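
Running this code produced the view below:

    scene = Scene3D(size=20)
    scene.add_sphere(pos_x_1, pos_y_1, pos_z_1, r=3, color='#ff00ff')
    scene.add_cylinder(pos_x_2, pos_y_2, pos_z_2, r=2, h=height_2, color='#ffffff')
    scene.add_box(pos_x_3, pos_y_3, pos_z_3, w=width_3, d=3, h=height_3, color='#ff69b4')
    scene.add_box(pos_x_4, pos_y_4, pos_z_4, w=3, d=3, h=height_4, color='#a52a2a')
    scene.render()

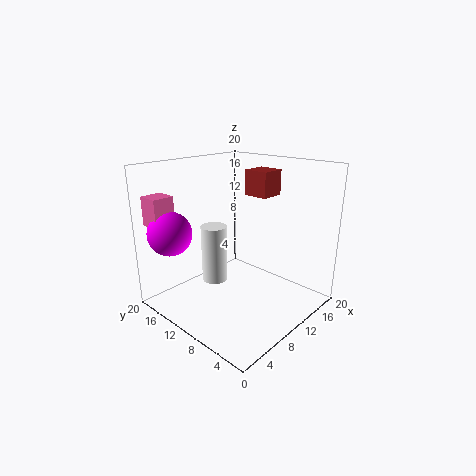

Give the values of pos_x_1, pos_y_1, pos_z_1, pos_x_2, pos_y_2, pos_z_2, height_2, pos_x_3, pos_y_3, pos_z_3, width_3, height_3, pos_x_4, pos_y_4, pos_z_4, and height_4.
pos_x_1 = 3
pos_y_1 = 16
pos_z_1 = 11
pos_x_2 = 11
pos_y_2 = 16
pos_z_2 = 1
height_2 = 9
pos_x_3 = 1
pos_y_3 = 16
pos_z_3 = 12
width_3 = 3
height_3 = 4
pos_x_4 = 8
pos_y_4 = 4
pos_z_4 = 17
height_4 = 3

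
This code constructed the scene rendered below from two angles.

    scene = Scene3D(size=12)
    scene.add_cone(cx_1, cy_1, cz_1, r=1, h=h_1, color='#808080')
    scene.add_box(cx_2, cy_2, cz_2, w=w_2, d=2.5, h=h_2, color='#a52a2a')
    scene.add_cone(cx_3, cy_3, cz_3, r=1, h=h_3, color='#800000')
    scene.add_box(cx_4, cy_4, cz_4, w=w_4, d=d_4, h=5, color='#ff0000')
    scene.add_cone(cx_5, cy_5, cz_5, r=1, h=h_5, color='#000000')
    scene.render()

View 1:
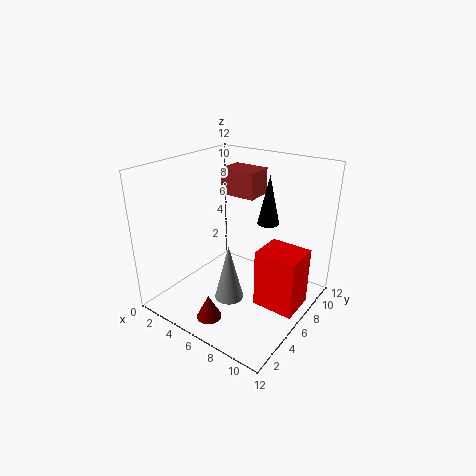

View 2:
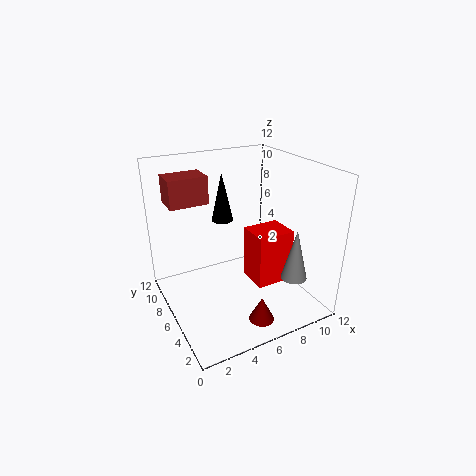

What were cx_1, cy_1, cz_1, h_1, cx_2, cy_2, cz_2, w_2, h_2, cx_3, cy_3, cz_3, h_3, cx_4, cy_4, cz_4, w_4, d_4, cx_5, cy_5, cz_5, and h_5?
cx_1 = 8.5; cy_1 = 1.5; cz_1 = 4; h_1 = 4; cx_2 = 1.5; cy_2 = 9.5; cz_2 = 8; w_2 = 3.5; h_2 = 2.5; cx_3 = 6; cy_3 = 2; cz_3 = 0.5; h_3 = 2; cx_4 = 8; cy_4 = 5.5; cz_4 = 0.5; w_4 = 3.5; d_4 = 3; cx_5 = 6.5; cy_5 = 10; cz_5 = 6; h_5 = 4.5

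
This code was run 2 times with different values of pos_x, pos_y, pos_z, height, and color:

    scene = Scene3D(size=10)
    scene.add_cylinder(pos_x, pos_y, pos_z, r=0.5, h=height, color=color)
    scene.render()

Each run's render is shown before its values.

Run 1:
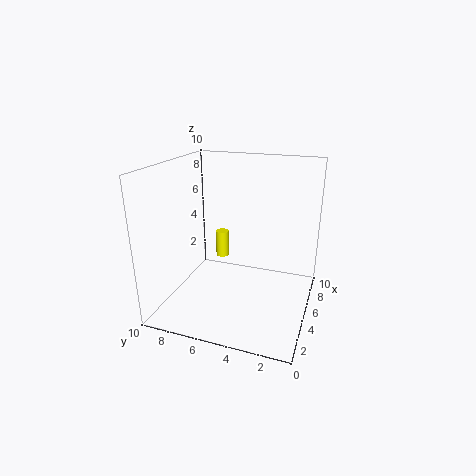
pos_x = 7; pos_y = 7; pos_z = 2.5; height = 2; color = 'yellow'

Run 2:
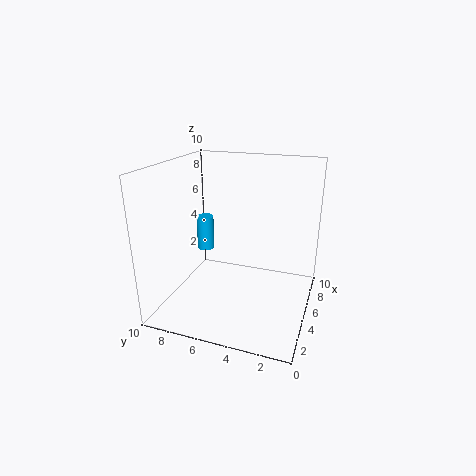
pos_x = 2; pos_y = 6; pos_z = 5.5; height = 2; color = 'deepskyblue'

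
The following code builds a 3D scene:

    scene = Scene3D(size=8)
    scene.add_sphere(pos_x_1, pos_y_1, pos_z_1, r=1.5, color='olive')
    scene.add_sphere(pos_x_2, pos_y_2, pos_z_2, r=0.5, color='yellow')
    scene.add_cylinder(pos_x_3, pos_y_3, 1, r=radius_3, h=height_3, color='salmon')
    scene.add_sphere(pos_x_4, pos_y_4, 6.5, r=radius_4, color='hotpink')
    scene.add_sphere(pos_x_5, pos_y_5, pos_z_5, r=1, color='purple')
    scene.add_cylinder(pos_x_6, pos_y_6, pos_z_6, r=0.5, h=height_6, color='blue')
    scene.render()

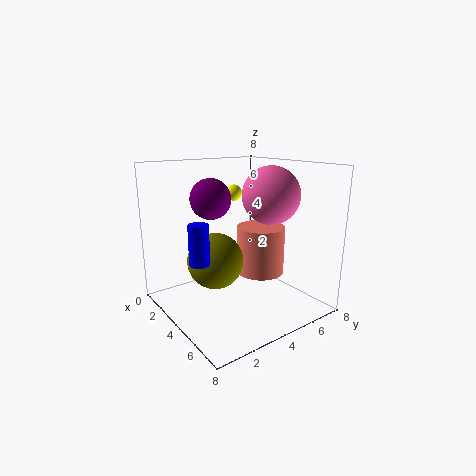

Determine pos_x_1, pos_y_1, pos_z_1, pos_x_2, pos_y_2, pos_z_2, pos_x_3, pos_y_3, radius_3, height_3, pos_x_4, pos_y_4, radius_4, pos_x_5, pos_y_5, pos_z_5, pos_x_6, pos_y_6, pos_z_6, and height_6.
pos_x_1 = 4, pos_y_1 = 2.5, pos_z_1 = 3, pos_x_2 = 1.5, pos_y_2 = 5.5, pos_z_2 = 6, pos_x_3 = 3, pos_y_3 = 6.5, radius_3 = 1.5, height_3 = 3, pos_x_4 = 5.5, pos_y_4 = 5, radius_4 = 1.5, pos_x_5 = 4.5, pos_y_5 = 2, pos_z_5 = 6.5, pos_x_6 = 5, pos_y_6 = 1, pos_z_6 = 3.5, height_6 = 2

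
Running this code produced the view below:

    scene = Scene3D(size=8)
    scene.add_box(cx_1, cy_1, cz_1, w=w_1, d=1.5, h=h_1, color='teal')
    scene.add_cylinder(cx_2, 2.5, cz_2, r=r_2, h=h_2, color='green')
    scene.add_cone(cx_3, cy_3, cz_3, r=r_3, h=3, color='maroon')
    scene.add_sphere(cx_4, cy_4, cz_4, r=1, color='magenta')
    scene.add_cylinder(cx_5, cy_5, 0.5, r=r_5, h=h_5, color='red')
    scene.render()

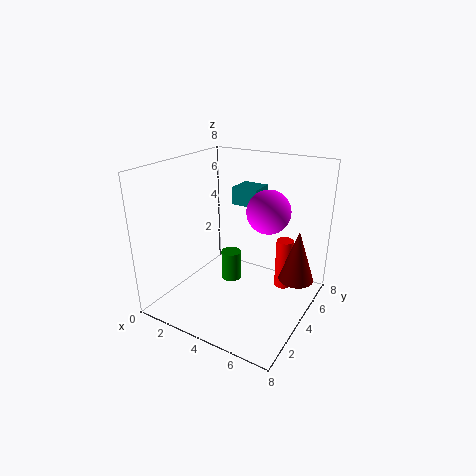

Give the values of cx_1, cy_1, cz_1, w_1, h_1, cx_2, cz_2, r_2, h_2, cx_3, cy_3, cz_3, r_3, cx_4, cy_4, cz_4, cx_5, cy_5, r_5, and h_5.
cx_1 = 3, cy_1 = 5, cz_1 = 5.5, w_1 = 1.5, h_1 = 1, cx_2 = 4.5, cz_2 = 2.5, r_2 = 0.5, h_2 = 1.5, cx_3 = 7, cy_3 = 5.5, cz_3 = 1.5, r_3 = 1, cx_4 = 6.5, cy_4 = 2.5, cz_4 = 6.5, cx_5 = 6, cy_5 = 6, r_5 = 0.5, h_5 = 3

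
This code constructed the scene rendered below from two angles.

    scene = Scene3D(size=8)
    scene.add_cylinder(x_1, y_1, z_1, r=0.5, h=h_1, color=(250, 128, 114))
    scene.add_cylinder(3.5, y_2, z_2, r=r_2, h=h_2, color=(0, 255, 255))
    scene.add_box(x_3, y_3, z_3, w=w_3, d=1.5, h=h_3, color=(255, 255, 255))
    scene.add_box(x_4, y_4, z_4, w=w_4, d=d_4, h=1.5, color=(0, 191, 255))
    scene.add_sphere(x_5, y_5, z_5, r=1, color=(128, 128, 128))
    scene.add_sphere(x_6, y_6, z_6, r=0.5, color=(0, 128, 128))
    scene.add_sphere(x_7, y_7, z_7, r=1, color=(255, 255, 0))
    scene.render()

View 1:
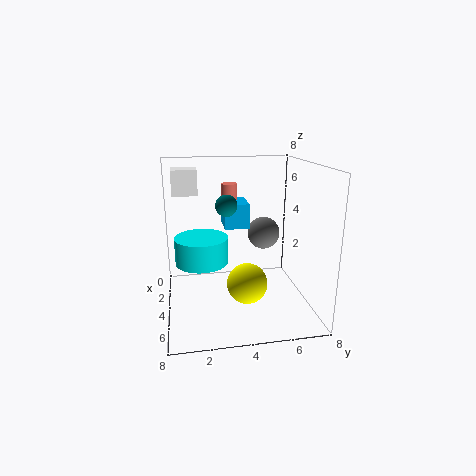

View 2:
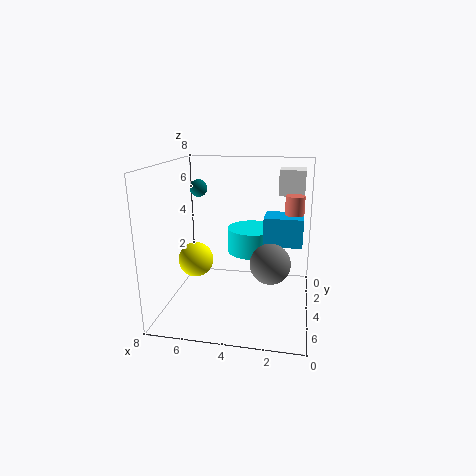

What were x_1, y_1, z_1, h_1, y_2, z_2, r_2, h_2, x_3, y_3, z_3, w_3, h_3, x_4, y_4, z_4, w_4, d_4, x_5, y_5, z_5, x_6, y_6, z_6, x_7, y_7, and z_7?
x_1 = 1, y_1 = 4, z_1 = 5, h_1 = 1.5, y_2 = 2, z_2 = 2.5, r_2 = 1.5, h_2 = 1.5, x_3 = 0.5, y_3 = 0.5, z_3 = 6, w_3 = 1.5, h_3 = 1.5, x_4 = 0.5, y_4 = 3.5, z_4 = 4, w_4 = 2, d_4 = 1.5, x_5 = 2, y_5 = 6, z_5 = 3.5, x_6 = 6.5, y_6 = 3, z_6 = 6.5, x_7 = 6.5, y_7 = 4, z_7 = 2.5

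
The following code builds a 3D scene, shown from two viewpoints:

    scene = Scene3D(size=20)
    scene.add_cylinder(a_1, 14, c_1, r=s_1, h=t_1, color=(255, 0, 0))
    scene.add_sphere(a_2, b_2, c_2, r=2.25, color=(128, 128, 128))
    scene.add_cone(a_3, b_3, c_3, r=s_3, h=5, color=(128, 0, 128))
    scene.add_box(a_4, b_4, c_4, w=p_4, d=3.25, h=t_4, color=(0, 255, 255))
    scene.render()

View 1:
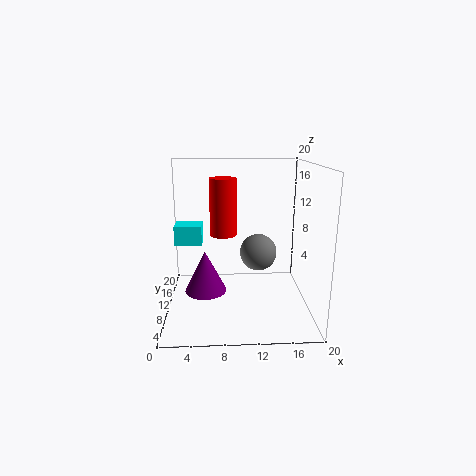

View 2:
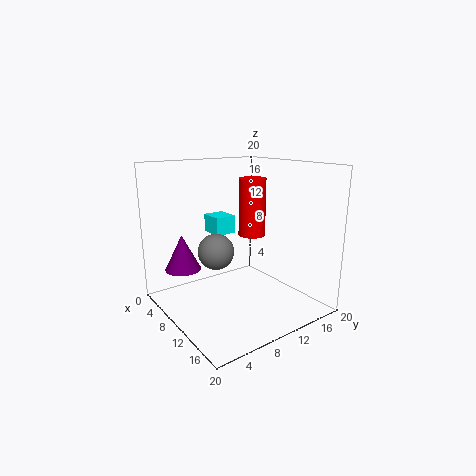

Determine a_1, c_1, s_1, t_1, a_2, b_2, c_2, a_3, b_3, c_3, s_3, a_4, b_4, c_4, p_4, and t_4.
a_1 = 8
c_1 = 9.25
s_1 = 2
t_1 = 8.5
a_2 = 12.25
b_2 = 5
c_2 = 9.75
a_3 = 5.75
b_3 = 3.5
c_3 = 5.5
s_3 = 2.5
a_4 = 1.25
b_4 = 9.75
c_4 = 9
p_4 = 3.75
t_4 = 2.75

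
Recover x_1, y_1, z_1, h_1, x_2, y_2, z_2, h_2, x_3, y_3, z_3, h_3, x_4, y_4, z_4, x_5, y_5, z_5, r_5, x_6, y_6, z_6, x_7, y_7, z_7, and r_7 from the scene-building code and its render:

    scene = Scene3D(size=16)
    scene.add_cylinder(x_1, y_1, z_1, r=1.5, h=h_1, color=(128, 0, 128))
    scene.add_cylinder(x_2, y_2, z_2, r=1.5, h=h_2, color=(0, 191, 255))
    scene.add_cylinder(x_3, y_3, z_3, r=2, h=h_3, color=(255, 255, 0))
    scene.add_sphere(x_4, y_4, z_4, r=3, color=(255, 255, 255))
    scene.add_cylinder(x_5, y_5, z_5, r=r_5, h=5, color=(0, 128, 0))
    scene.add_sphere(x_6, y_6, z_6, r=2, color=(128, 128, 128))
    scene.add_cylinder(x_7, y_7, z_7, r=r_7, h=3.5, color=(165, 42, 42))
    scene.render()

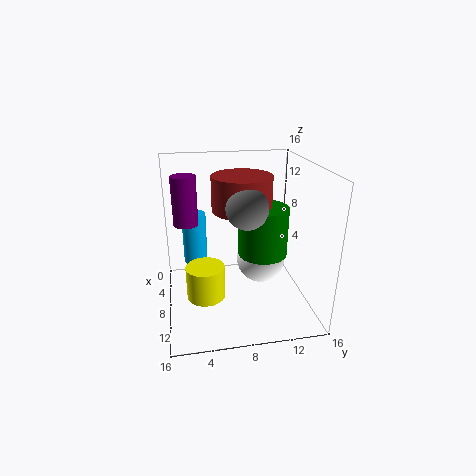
x_1 = 3; y_1 = 2.5; z_1 = 8; h_1 = 6; x_2 = 2; y_2 = 3.5; z_2 = 2.5; h_2 = 6.5; x_3 = 11; y_3 = 4; z_3 = 3; h_3 = 3.5; x_4 = 5; y_4 = 11.5; z_4 = 3.5; x_5 = 11; y_5 = 10; z_5 = 7.5; r_5 = 2.5; x_6 = 12.5; y_6 = 8; z_6 = 13; x_7 = 10; y_7 = 8; z_7 = 12; r_7 = 3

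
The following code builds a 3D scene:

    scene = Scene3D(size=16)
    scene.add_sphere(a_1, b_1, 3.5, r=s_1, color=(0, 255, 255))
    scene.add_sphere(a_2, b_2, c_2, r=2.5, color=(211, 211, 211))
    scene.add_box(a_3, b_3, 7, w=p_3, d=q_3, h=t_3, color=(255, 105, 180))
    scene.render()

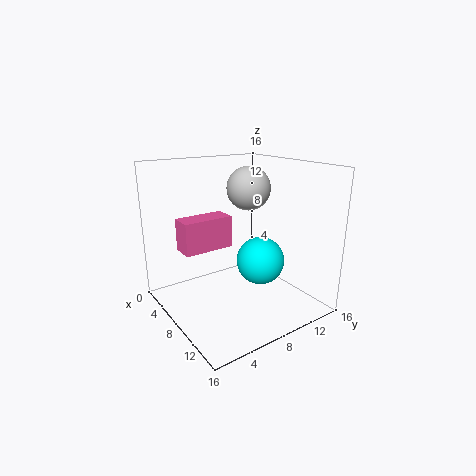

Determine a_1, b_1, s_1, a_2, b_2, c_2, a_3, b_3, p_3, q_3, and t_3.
a_1 = 6.5
b_1 = 12.5
s_1 = 3
a_2 = 6.5
b_2 = 10.5
c_2 = 13
a_3 = 5
b_3 = 2
p_3 = 2.5
q_3 = 5.5
t_3 = 3.5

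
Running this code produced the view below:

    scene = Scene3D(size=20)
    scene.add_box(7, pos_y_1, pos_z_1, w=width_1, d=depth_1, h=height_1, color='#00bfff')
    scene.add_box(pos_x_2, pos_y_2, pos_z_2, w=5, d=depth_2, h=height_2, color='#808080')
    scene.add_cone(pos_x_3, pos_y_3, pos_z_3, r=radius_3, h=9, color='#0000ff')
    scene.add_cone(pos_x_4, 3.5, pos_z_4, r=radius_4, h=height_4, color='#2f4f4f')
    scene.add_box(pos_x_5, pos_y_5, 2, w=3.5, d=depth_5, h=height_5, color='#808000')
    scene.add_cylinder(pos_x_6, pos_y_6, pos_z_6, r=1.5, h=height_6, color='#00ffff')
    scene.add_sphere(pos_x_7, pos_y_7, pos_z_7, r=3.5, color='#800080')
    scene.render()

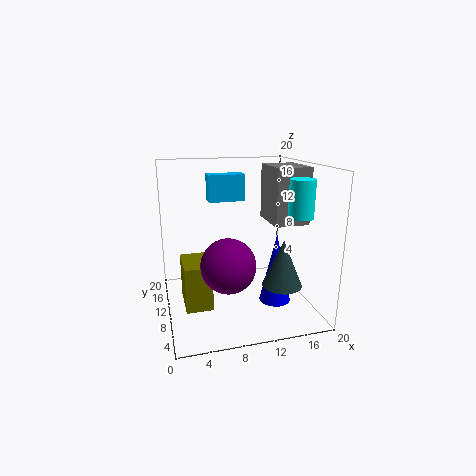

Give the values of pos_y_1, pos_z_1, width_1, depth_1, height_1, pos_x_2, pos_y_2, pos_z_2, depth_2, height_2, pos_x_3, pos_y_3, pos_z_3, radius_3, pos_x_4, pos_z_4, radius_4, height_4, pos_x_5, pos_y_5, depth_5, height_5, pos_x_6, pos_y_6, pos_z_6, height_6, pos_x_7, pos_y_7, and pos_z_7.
pos_y_1 = 15, pos_z_1 = 14, width_1 = 5.5, depth_1 = 2.5, height_1 = 4, pos_x_2 = 15, pos_y_2 = 8.5, pos_z_2 = 11.5, depth_2 = 6.5, height_2 = 8, pos_x_3 = 13.5, pos_y_3 = 4.5, pos_z_3 = 3, radius_3 = 2, pos_x_4 = 14, pos_z_4 = 5.5, radius_4 = 2.5, height_4 = 6, pos_x_5 = 2, pos_y_5 = 5.5, depth_5 = 5.5, height_5 = 6, pos_x_6 = 15.5, pos_y_6 = 2.5, pos_z_6 = 14.5, height_6 = 4.5, pos_x_7 = 7.5, pos_y_7 = 5.5, pos_z_7 = 8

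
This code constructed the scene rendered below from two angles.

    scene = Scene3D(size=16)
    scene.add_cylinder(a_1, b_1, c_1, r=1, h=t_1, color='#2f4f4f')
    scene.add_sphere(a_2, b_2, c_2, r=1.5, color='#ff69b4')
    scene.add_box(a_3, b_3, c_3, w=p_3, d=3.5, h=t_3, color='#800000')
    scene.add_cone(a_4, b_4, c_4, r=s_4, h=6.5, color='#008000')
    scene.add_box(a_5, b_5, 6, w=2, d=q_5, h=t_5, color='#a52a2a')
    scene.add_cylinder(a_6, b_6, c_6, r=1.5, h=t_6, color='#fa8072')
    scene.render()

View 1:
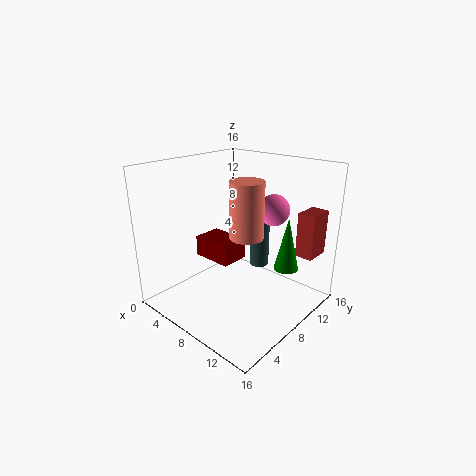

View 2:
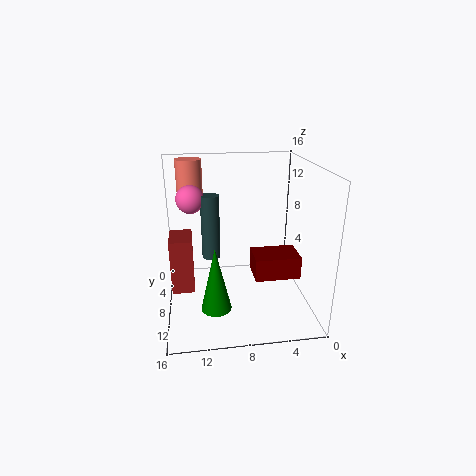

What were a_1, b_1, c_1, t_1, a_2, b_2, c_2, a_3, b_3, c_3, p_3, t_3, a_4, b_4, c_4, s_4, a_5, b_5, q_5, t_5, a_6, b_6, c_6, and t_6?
a_1 = 11, b_1 = 8, c_1 = 6, t_1 = 7, a_2 = 13, b_2 = 7.5, c_2 = 12.5, a_3 = 1.5, b_3 = 7.5, c_3 = 4, p_3 = 5, t_3 = 2.5, a_4 = 11, b_4 = 13.5, c_4 = 3, s_4 = 1.5, a_5 = 13, b_5 = 12, q_5 = 3, t_5 = 5, a_6 = 13, b_6 = 3.5, c_6 = 11, t_6 = 5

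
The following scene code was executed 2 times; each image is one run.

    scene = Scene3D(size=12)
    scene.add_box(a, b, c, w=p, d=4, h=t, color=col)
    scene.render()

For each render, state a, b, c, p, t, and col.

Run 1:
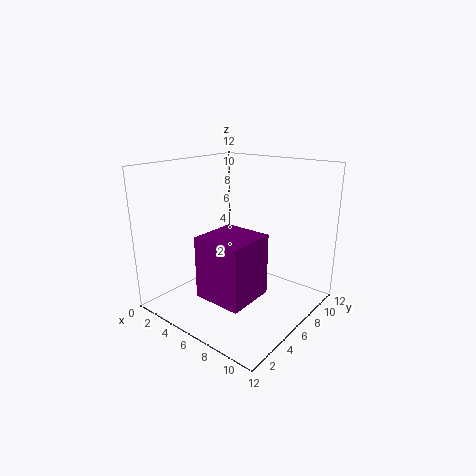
a = 5, b = 2, c = 2, p = 4, t = 5, col = 'purple'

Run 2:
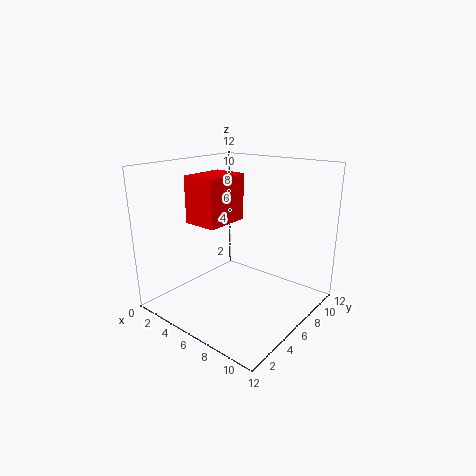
a = 2, b = 4, c = 7, p = 3, t = 4, col = 'red'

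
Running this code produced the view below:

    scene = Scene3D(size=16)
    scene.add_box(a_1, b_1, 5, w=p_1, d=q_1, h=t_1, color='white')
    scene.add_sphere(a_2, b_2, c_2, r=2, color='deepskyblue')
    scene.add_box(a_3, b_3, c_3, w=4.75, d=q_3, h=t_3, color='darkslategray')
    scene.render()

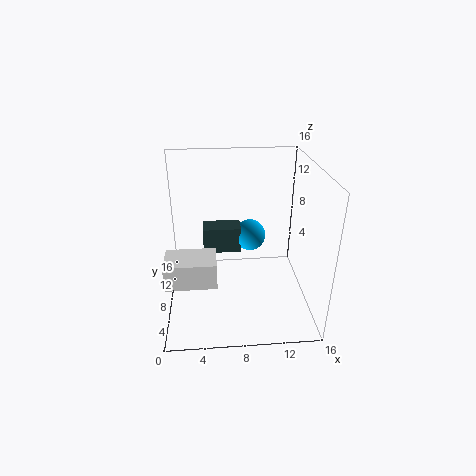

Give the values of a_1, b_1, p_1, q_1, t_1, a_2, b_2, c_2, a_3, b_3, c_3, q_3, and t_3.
a_1 = 0.25
b_1 = 3
p_1 = 5.25
q_1 = 3.5
t_1 = 2.75
a_2 = 10
b_2 = 13.25
c_2 = 5.5
a_3 = 4
b_3 = 12
c_3 = 3.75
q_3 = 2.75
t_3 = 3.25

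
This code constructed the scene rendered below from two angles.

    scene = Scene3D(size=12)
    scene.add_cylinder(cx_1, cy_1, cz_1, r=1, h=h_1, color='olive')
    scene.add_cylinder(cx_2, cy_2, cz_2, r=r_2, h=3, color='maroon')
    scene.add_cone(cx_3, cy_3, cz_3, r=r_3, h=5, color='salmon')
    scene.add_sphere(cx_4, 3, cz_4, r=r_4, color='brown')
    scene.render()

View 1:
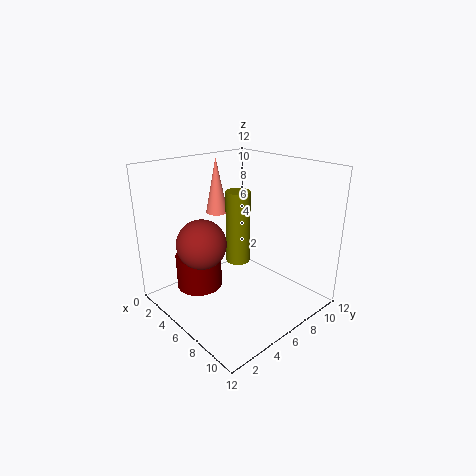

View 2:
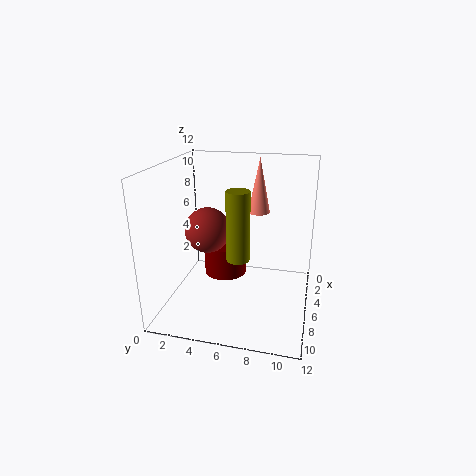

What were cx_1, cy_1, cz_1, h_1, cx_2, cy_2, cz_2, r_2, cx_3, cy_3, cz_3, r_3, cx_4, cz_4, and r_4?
cx_1 = 6, cy_1 = 6, cz_1 = 4, h_1 = 6, cx_2 = 3, cy_2 = 4, cz_2 = 1, r_2 = 2, cx_3 = 2, cy_3 = 7, cz_3 = 7, r_3 = 1, cx_4 = 5, cz_4 = 6, r_4 = 2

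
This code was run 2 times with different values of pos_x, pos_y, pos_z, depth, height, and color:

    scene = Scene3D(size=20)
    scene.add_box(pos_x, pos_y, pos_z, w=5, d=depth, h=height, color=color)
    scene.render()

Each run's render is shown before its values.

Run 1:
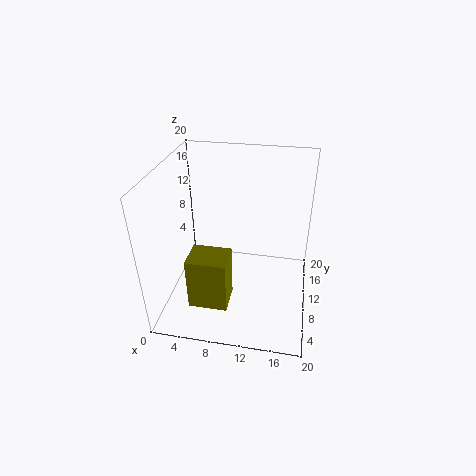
pos_x = 5, pos_y = 2, pos_z = 4, depth = 4, height = 7, color = 'olive'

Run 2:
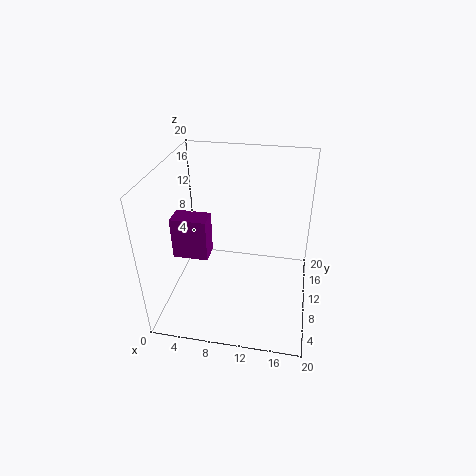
pos_x = 1, pos_y = 8, pos_z = 7, depth = 3, height = 6, color = 'purple'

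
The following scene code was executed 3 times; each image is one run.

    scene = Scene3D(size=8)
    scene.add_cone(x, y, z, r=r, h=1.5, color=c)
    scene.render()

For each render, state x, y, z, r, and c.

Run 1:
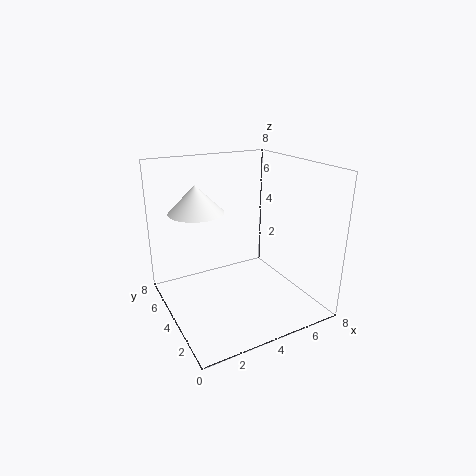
x = 2, y = 5, z = 5.5, r = 1.5, c = 'white'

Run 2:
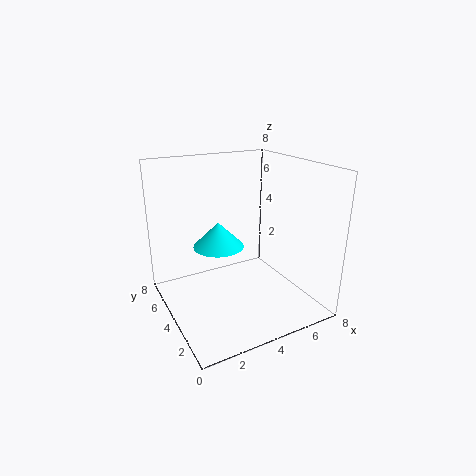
x = 3.5, y = 5.5, z = 3, r = 1.5, c = 'cyan'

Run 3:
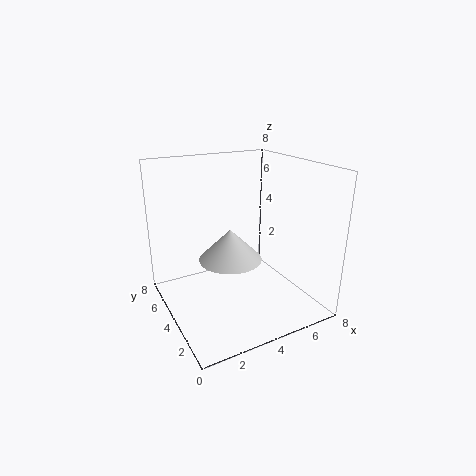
x = 2.5, y = 2, z = 4, r = 1.5, c = 'lightgray'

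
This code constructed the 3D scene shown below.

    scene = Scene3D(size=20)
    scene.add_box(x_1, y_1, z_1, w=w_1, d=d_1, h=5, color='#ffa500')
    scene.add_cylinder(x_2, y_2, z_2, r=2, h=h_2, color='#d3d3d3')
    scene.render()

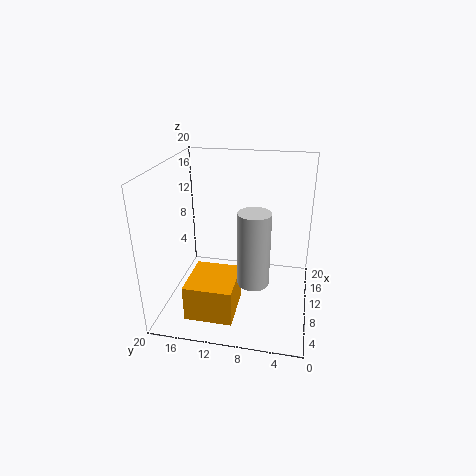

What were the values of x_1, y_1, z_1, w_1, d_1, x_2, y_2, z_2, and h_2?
x_1 = 3, y_1 = 9.5, z_1 = 0.5, w_1 = 7, d_1 = 6.5, x_2 = 5, y_2 = 7, z_2 = 6.5, h_2 = 9.5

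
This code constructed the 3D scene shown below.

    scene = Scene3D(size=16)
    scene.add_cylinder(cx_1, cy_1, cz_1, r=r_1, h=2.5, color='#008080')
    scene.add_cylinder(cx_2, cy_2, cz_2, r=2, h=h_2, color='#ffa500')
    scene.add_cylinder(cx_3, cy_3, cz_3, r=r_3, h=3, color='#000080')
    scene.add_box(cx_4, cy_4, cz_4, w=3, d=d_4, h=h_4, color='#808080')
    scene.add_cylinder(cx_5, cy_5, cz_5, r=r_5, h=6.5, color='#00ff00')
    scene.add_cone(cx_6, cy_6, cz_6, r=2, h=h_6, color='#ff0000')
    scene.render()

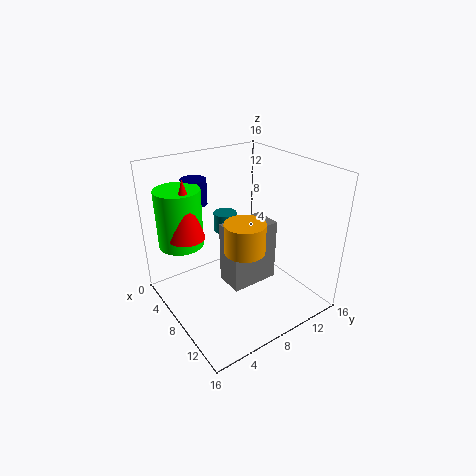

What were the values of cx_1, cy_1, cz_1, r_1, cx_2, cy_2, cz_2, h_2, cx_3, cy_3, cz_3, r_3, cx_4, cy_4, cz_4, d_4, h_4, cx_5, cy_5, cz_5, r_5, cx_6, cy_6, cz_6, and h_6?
cx_1 = 1.5, cy_1 = 10.5, cz_1 = 5.5, r_1 = 1.5, cx_2 = 12, cy_2 = 6, cz_2 = 9, h_2 = 3, cx_3 = 2, cy_3 = 6, cz_3 = 10.5, r_3 = 1.5, cx_4 = 9, cy_4 = 5, cz_4 = 4.5, d_4 = 5, h_4 = 6.5, cx_5 = 4, cy_5 = 3, cz_5 = 7, r_5 = 2.5, cx_6 = 5.5, cy_6 = 3, cz_6 = 8.5, h_6 = 6.5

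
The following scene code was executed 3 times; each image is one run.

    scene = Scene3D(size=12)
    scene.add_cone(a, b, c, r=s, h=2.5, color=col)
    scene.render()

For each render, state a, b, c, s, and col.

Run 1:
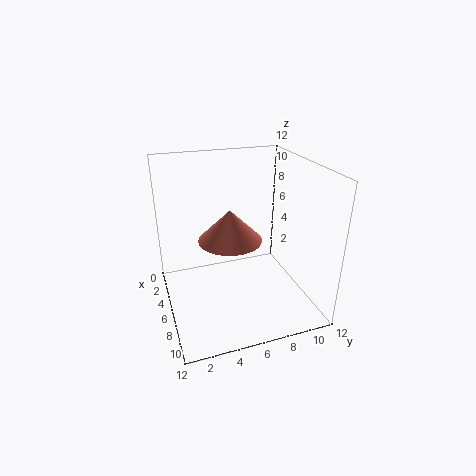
a = 7; b = 5; c = 6.5; s = 2.5; col = 'salmon'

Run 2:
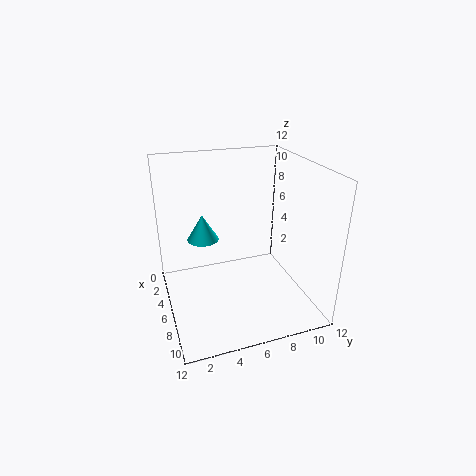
a = 1.5; b = 4; c = 4; s = 1.5; col = 'cyan'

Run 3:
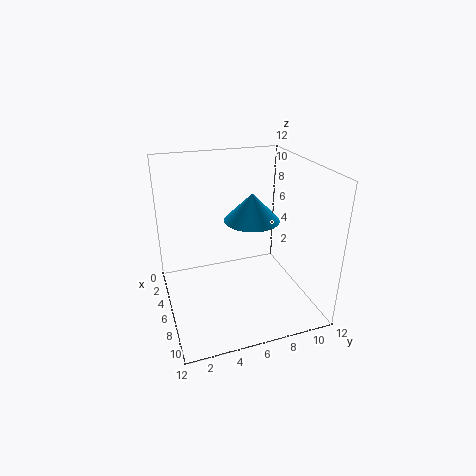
a = 4; b = 8; c = 6.5; s = 2.5; col = 'deepskyblue'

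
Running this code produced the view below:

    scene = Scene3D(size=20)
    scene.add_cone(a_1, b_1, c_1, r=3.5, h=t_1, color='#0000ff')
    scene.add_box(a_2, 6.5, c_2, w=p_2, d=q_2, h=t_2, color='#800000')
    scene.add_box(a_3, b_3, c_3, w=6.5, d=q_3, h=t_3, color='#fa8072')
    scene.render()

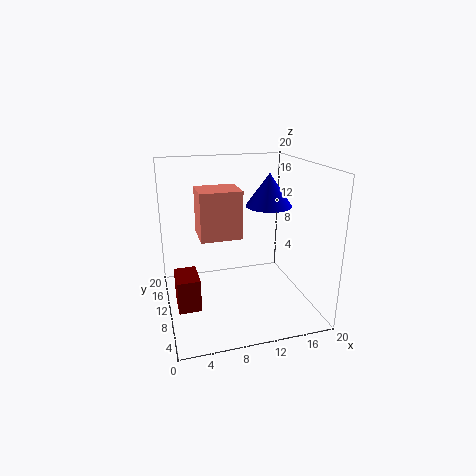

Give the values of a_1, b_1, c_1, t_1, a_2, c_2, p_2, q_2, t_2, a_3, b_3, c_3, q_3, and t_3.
a_1 = 16
b_1 = 14
c_1 = 13
t_1 = 5
a_2 = 1
c_2 = 1.5
p_2 = 3
q_2 = 4.5
t_2 = 4.5
a_3 = 5.5
b_3 = 14
c_3 = 8
q_3 = 5.5
t_3 = 7.5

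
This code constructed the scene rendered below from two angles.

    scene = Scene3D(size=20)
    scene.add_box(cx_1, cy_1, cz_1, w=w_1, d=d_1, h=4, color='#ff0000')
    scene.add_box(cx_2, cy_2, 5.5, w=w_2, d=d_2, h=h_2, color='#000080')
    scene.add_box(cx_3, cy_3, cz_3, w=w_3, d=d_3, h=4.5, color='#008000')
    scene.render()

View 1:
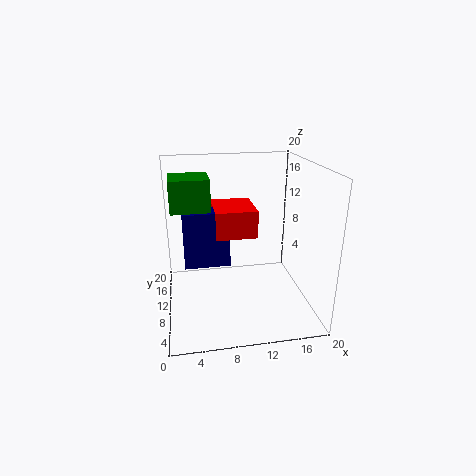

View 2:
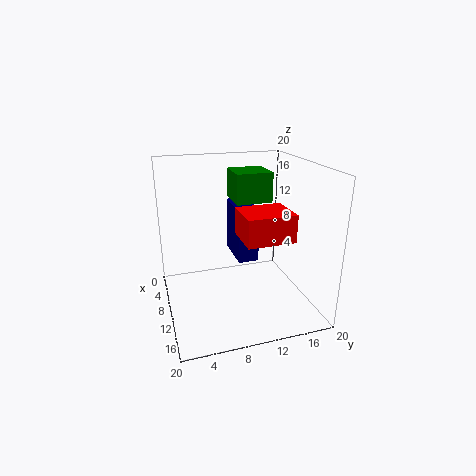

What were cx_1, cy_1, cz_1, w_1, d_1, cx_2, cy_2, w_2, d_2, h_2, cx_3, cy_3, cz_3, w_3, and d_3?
cx_1 = 7
cy_1 = 10.5
cz_1 = 9.5
w_1 = 6
d_1 = 7
cx_2 = 2.5
cy_2 = 10.5
w_2 = 6.5
d_2 = 3
h_2 = 8
cx_3 = 1
cy_3 = 11
cz_3 = 13.5
w_3 = 5.5
d_3 = 5.5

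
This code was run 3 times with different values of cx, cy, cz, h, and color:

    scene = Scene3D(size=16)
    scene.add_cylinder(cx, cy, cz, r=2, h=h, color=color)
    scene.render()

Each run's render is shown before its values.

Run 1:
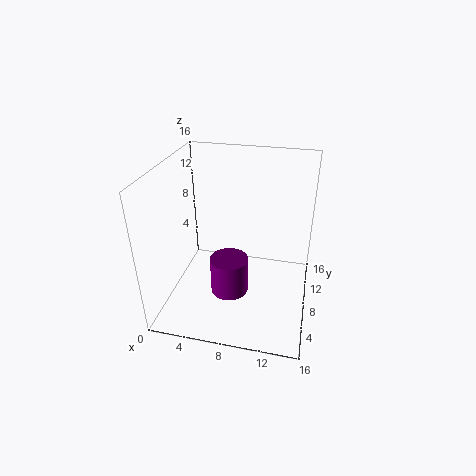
cx = 7.75, cy = 5, cz = 3.25, h = 4, color = 'purple'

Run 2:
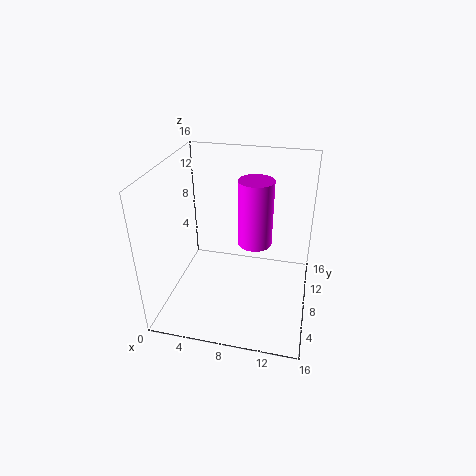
cx = 9.5, cy = 10.25, cz = 6.25, h = 7.75, color = 'magenta'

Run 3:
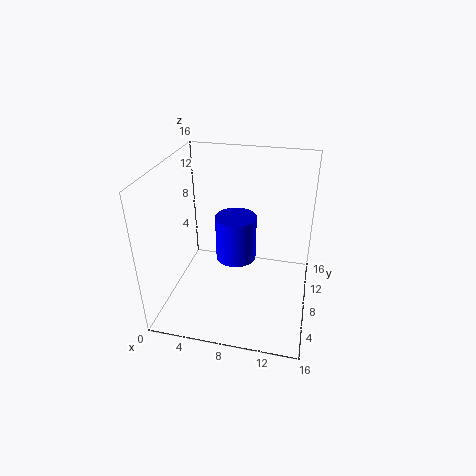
cx = 8.5, cy = 5, cz = 7.75, h = 4.5, color = 'blue'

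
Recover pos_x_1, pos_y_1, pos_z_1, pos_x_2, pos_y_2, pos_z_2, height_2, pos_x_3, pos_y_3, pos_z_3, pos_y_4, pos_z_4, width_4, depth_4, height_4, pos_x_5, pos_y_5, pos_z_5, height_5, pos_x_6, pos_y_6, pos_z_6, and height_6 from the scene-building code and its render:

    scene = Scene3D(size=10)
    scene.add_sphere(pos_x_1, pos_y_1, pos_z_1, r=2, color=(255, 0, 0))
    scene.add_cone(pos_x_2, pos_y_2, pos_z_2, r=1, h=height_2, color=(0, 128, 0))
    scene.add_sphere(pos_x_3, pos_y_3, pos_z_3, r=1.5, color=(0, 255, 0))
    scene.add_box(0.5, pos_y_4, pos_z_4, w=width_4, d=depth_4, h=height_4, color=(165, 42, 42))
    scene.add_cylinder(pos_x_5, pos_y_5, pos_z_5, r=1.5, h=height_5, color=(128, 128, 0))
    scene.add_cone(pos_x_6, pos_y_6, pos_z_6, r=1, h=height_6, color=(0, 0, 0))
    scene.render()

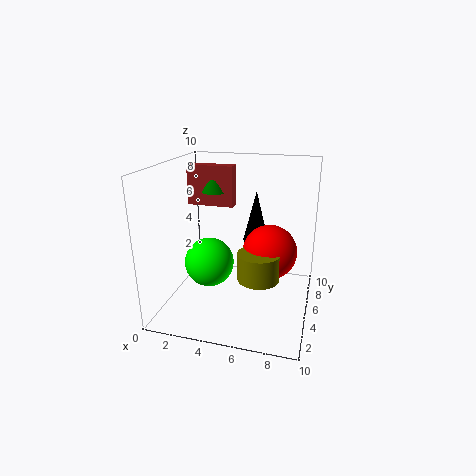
pos_x_1 = 7; pos_y_1 = 6.5; pos_z_1 = 3.5; pos_x_2 = 2.5; pos_y_2 = 7.5; pos_z_2 = 7.5; height_2 = 2; pos_x_3 = 4; pos_y_3 = 2; pos_z_3 = 4.5; pos_y_4 = 7; pos_z_4 = 6.5; width_4 = 3.5; depth_4 = 1; height_4 = 3; pos_x_5 = 6.5; pos_y_5 = 5; pos_z_5 = 2; height_5 = 2; pos_x_6 = 5.5; pos_y_6 = 8.5; pos_z_6 = 3.5; height_6 = 4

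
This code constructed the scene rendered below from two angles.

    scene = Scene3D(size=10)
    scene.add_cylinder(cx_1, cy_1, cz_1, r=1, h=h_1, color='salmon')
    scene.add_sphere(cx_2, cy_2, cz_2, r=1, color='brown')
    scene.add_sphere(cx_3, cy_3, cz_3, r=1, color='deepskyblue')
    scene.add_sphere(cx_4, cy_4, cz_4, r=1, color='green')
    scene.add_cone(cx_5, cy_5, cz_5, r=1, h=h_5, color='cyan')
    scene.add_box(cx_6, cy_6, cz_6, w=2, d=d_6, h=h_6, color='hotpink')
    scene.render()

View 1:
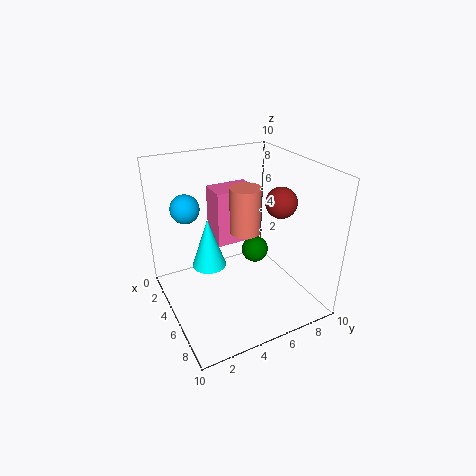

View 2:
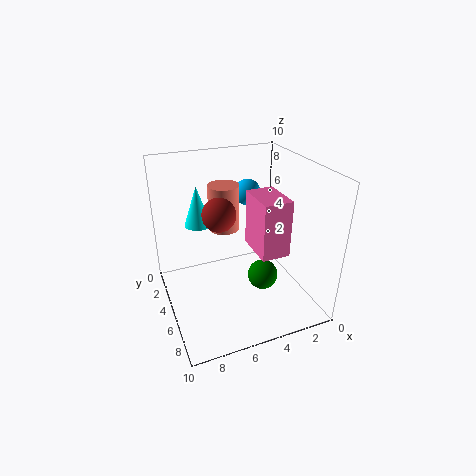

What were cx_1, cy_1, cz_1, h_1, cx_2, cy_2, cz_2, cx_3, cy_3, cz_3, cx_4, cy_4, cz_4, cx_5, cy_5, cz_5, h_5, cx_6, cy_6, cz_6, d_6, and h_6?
cx_1 = 6
cy_1 = 5
cz_1 = 6
h_1 = 3
cx_2 = 7
cy_2 = 7
cz_2 = 8
cx_3 = 3
cy_3 = 2
cz_3 = 7
cx_4 = 4
cy_4 = 7
cz_4 = 3
cx_5 = 7
cy_5 = 2
cz_5 = 5
h_5 = 3
cx_6 = 2
cy_6 = 4
cz_6 = 4
d_6 = 3
h_6 = 4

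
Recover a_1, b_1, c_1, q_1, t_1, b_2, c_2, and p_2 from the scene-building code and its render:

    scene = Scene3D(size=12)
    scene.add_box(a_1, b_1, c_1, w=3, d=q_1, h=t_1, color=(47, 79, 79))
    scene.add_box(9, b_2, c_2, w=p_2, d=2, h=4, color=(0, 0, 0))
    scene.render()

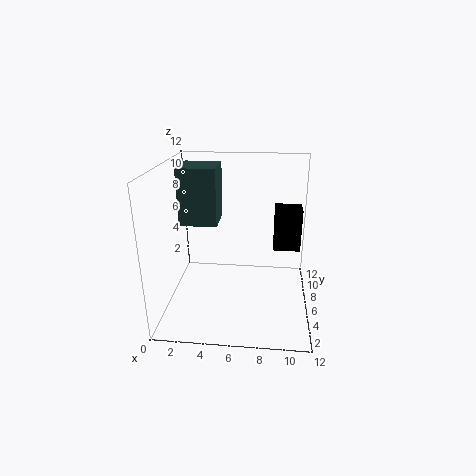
a_1 = 1.5; b_1 = 4.5; c_1 = 7.5; q_1 = 3; t_1 = 4.5; b_2 = 9; c_2 = 3.5; p_2 = 2.5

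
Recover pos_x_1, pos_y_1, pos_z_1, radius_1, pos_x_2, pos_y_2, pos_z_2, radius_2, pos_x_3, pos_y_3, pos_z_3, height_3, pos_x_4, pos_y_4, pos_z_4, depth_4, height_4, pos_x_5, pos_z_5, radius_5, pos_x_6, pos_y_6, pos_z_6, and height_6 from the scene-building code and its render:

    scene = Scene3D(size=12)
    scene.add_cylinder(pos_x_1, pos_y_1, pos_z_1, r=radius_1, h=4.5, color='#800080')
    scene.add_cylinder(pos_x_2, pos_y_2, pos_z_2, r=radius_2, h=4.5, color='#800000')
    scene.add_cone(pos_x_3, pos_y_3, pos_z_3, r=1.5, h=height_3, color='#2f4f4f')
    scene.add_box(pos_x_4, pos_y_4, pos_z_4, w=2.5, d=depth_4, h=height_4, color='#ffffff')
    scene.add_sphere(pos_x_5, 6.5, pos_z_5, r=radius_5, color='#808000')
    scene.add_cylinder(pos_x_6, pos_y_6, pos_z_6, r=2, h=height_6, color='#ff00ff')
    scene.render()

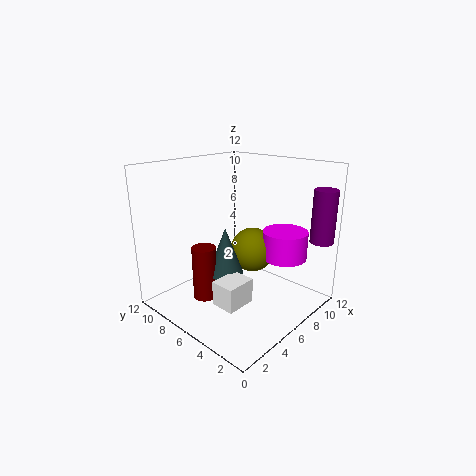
pos_x_1 = 11, pos_y_1 = 1, pos_z_1 = 5.5, radius_1 = 1, pos_x_2 = 3.5, pos_y_2 = 7.5, pos_z_2 = 1, radius_2 = 1, pos_x_3 = 5, pos_y_3 = 6.5, pos_z_3 = 3, height_3 = 4, pos_x_4 = 2.5, pos_y_4 = 3.5, pos_z_4 = 1.5, depth_4 = 2, height_4 = 2, pos_x_5 = 8.5, pos_z_5 = 4, radius_5 = 2, pos_x_6 = 10, pos_y_6 = 4, pos_z_6 = 3.5, height_6 = 2.5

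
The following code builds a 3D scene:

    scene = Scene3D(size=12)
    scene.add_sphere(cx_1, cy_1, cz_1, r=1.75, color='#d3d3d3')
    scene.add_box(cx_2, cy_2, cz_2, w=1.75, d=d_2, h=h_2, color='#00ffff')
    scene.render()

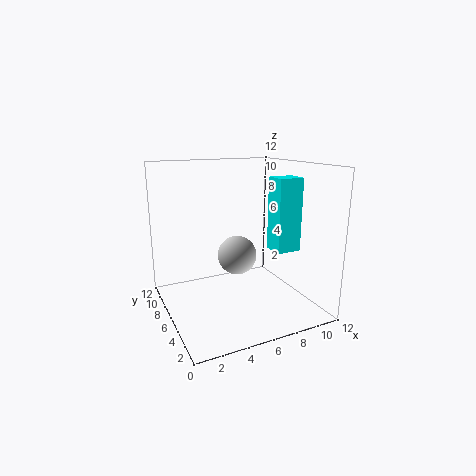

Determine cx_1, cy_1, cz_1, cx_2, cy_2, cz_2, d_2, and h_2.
cx_1 = 6.75; cy_1 = 7.75; cz_1 = 3.75; cx_2 = 6.25; cy_2 = 0.25; cz_2 = 6.5; d_2 = 1.5; h_2 = 5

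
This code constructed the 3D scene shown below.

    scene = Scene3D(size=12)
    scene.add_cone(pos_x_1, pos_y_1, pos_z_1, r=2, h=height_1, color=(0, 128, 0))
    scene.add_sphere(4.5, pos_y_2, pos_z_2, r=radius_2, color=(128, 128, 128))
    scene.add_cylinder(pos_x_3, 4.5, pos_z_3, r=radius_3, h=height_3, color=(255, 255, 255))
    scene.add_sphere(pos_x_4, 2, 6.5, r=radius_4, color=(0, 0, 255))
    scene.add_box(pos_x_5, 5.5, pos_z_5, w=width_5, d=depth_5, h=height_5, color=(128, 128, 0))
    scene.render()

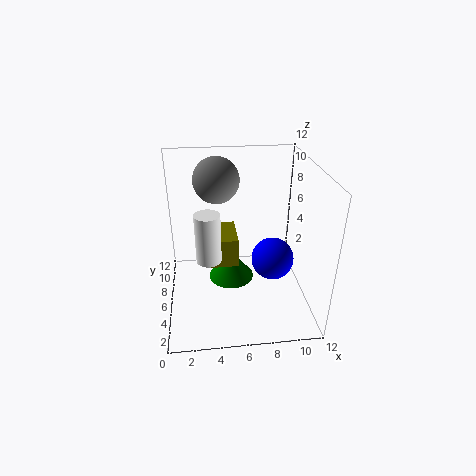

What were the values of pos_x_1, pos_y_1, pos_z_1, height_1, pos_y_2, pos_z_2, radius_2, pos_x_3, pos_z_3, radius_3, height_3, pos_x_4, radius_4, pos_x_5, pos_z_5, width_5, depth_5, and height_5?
pos_x_1 = 5.5
pos_y_1 = 7
pos_z_1 = 1.5
height_1 = 2.5
pos_y_2 = 9
pos_z_2 = 10
radius_2 = 2
pos_x_3 = 3.5
pos_z_3 = 5
radius_3 = 1
height_3 = 4
pos_x_4 = 8
radius_4 = 1.5
pos_x_5 = 3.5
pos_z_5 = 3.5
width_5 = 2.5
depth_5 = 3.5
height_5 = 2.5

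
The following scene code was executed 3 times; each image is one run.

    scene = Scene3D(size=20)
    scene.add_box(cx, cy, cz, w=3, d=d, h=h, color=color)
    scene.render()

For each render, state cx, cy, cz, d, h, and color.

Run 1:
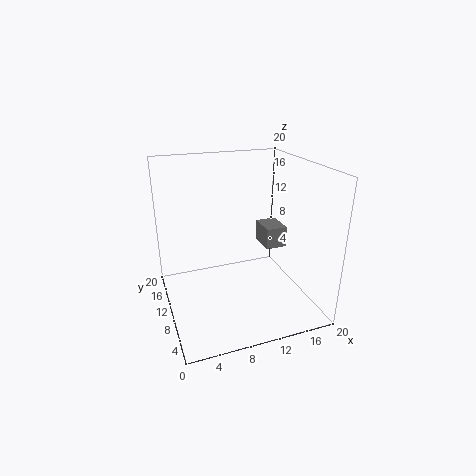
cx = 14; cy = 9; cz = 8; d = 4; h = 3; color = 'gray'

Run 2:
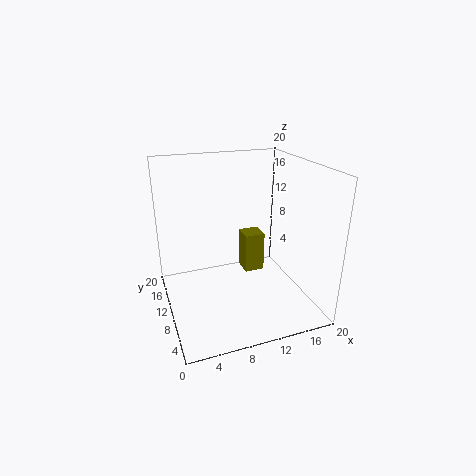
cx = 12; cy = 12; cz = 3; d = 3; h = 6; color = 'olive'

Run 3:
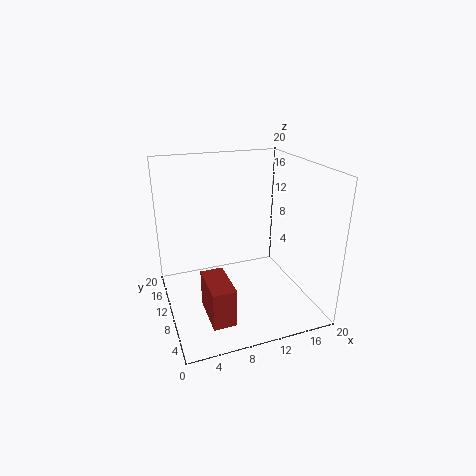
cx = 4; cy = 2; cz = 2; d = 6; h = 5; color = 'brown'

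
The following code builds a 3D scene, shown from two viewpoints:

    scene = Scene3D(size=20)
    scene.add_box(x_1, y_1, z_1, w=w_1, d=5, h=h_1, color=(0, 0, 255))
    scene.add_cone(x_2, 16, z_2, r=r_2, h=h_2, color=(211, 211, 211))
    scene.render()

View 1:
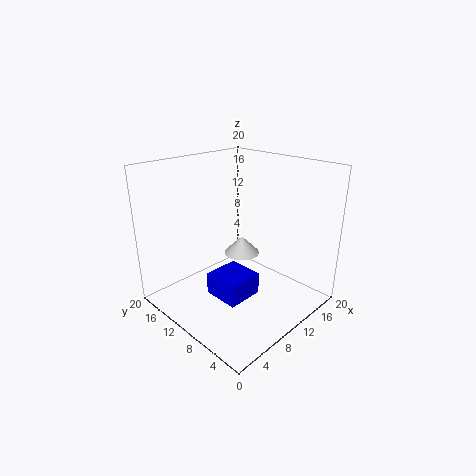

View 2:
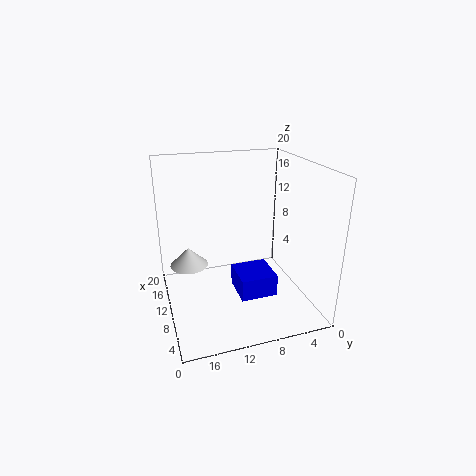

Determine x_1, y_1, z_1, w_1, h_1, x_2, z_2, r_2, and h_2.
x_1 = 5, y_1 = 6, z_1 = 3, w_1 = 5, h_1 = 3, x_2 = 17, z_2 = 3, r_2 = 3, h_2 = 3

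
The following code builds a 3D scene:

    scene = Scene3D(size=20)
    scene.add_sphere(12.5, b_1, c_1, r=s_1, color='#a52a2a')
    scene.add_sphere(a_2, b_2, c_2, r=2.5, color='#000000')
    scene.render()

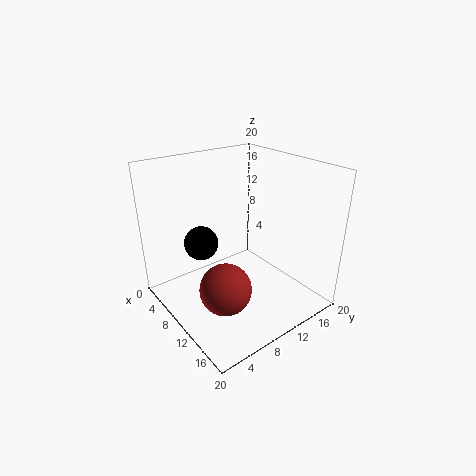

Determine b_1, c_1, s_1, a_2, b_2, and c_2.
b_1 = 6, c_1 = 4.5, s_1 = 3.5, a_2 = 5, b_2 = 7, c_2 = 8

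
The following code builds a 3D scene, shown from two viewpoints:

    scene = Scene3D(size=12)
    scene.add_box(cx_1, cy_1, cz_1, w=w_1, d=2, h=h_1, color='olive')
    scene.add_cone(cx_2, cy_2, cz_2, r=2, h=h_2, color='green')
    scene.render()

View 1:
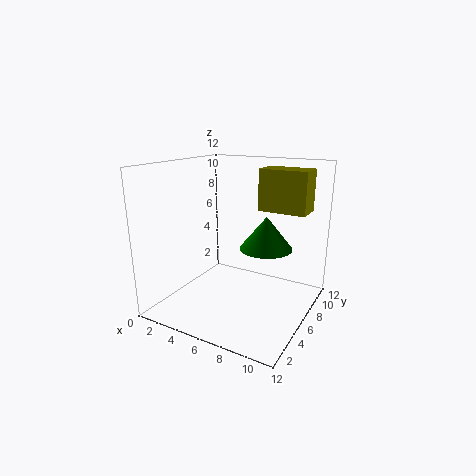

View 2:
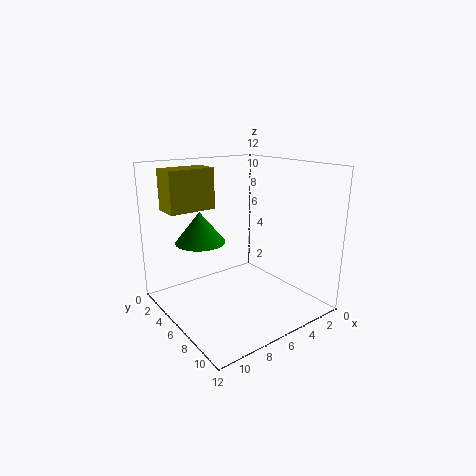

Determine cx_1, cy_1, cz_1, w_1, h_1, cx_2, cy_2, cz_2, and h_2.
cx_1 = 8.5; cy_1 = 4.5; cz_1 = 9; w_1 = 3.5; h_1 = 3; cx_2 = 9; cy_2 = 5; cz_2 = 6; h_2 = 2.5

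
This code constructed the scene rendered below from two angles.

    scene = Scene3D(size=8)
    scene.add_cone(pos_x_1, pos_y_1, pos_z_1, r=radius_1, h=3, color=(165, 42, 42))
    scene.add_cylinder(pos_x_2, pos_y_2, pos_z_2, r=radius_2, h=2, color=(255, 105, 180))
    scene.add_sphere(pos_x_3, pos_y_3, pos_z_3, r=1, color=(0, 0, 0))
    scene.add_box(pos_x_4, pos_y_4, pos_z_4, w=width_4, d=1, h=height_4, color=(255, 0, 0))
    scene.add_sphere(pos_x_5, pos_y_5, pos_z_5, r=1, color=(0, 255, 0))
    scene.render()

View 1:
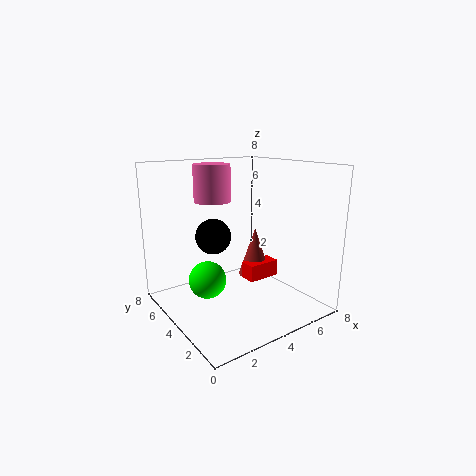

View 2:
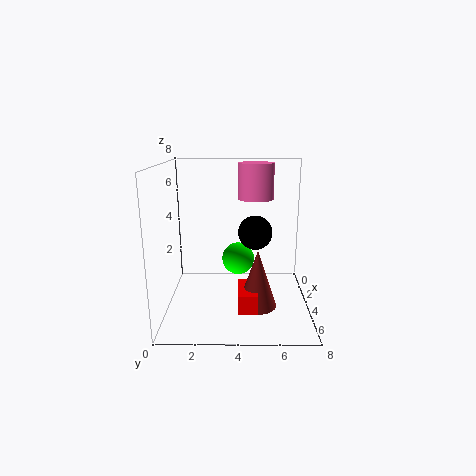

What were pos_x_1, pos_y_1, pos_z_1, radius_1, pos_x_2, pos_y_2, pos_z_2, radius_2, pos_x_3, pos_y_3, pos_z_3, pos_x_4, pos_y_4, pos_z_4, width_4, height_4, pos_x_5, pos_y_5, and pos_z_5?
pos_x_1 = 6; pos_y_1 = 5; pos_z_1 = 1; radius_1 = 1; pos_x_2 = 3; pos_y_2 = 5; pos_z_2 = 6; radius_2 = 1; pos_x_3 = 3; pos_y_3 = 5; pos_z_3 = 4; pos_x_4 = 5; pos_y_4 = 4; pos_z_4 = 1; width_4 = 2; height_4 = 1; pos_x_5 = 2; pos_y_5 = 4; pos_z_5 = 2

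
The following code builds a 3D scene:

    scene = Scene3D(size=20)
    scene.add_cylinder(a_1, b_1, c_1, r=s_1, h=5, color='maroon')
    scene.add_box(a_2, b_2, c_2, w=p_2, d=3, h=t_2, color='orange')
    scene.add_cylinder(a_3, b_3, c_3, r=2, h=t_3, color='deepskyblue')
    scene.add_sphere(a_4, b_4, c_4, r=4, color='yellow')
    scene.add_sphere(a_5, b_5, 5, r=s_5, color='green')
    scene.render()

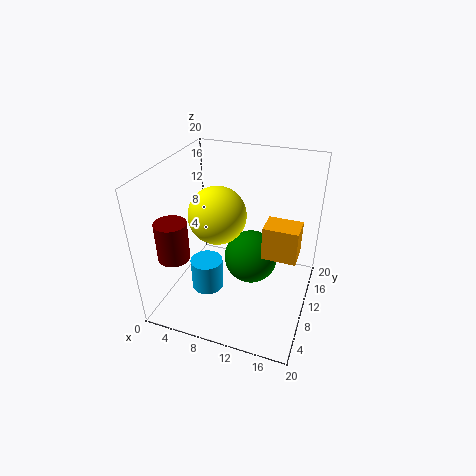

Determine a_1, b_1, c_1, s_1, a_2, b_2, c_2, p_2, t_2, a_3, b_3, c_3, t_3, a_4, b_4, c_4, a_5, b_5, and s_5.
a_1 = 4, b_1 = 3, c_1 = 10, s_1 = 2, a_2 = 15, b_2 = 4, c_2 = 12, p_2 = 4, t_2 = 4, a_3 = 8, b_3 = 4, c_3 = 6, t_3 = 4, a_4 = 7, b_4 = 10, c_4 = 13, a_5 = 11, b_5 = 13, s_5 = 4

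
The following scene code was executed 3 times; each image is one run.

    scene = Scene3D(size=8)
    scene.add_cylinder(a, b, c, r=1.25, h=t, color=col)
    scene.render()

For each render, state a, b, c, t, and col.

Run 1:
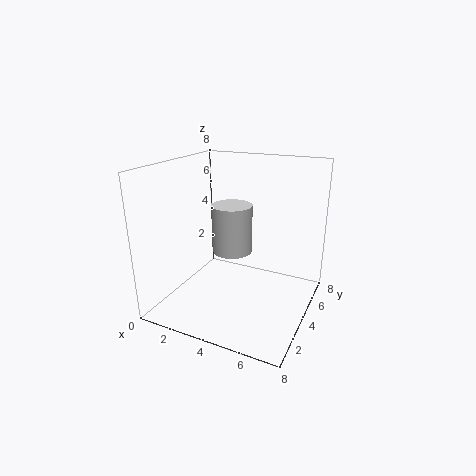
a = 2.75, b = 5.75, c = 2.25, t = 3, col = 'lightgray'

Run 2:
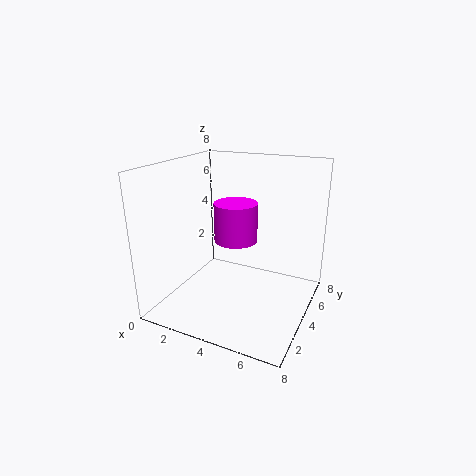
a = 3.5, b = 4.75, c = 3.5, t = 2.25, col = 'magenta'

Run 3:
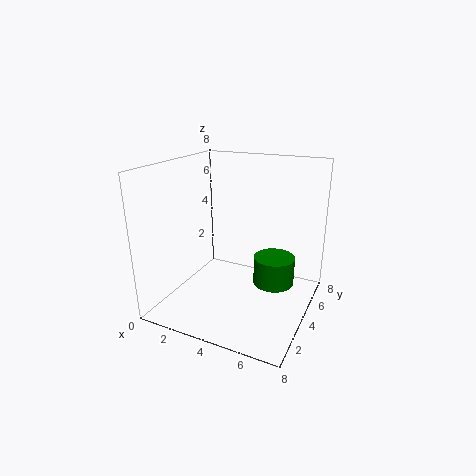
a = 5.5, b = 6, c = 0.5, t = 1.75, col = 'green'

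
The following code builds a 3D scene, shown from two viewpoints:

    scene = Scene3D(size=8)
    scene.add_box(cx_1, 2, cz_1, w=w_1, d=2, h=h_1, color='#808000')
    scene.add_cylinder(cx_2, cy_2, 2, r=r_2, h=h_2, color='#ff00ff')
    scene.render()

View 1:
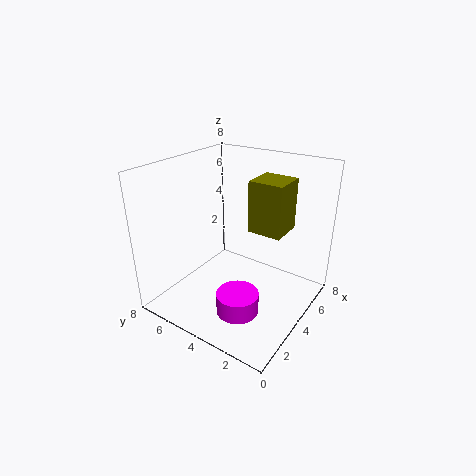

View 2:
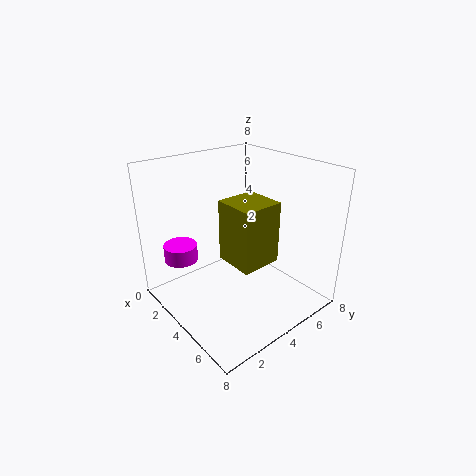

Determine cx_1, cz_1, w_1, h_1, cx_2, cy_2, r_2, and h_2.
cx_1 = 5, cz_1 = 4, w_1 = 2, h_1 = 3, cx_2 = 1, cy_2 = 2, r_2 = 1, h_2 = 1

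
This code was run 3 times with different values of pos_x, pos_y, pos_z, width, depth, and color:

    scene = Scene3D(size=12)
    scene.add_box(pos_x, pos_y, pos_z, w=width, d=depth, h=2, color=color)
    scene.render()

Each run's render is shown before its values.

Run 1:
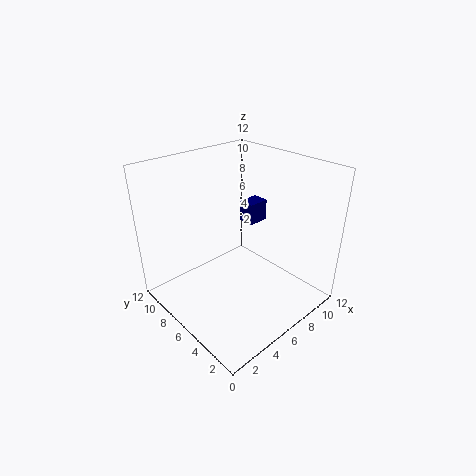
pos_x = 9
pos_y = 7.5
pos_z = 5.5
width = 2
depth = 1.5
color = 'navy'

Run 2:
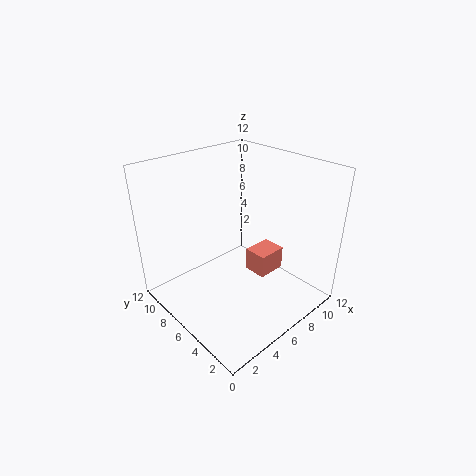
pos_x = 7
pos_y = 4
pos_z = 2.5
width = 2.5
depth = 2
color = 'salmon'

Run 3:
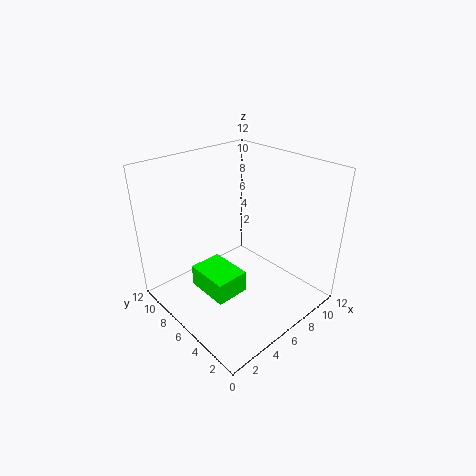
pos_x = 3.5
pos_y = 5.5
pos_z = 0.5
width = 3
depth = 4
color = 'lime'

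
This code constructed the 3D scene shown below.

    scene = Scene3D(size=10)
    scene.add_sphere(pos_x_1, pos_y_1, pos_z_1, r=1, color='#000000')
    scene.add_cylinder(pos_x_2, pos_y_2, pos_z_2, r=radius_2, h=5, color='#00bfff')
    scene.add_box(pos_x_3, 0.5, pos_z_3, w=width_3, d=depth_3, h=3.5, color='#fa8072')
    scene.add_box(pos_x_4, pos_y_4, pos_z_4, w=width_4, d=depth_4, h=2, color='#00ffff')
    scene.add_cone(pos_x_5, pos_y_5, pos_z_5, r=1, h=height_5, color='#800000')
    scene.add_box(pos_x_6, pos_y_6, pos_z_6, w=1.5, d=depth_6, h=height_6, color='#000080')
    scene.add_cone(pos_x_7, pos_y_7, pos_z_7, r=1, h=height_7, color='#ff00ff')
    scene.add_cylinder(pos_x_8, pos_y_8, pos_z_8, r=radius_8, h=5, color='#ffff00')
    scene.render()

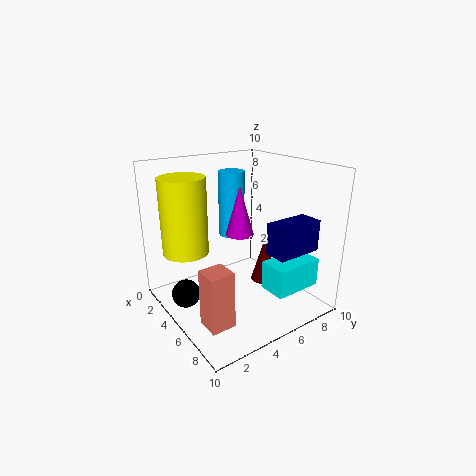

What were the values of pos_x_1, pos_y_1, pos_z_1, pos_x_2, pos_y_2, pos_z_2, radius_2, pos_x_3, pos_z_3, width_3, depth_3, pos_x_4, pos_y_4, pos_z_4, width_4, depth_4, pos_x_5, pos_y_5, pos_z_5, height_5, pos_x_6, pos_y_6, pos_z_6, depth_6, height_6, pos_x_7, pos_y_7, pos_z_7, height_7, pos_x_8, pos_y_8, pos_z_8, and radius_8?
pos_x_1 = 3.5, pos_y_1 = 1.5, pos_z_1 = 1, pos_x_2 = 2, pos_y_2 = 6.5, pos_z_2 = 4, radius_2 = 1, pos_x_3 = 7.5, pos_z_3 = 1.5, width_3 = 1.5, depth_3 = 1.5, pos_x_4 = 6.5, pos_y_4 = 6, pos_z_4 = 1.5, width_4 = 2, depth_4 = 3.5, pos_x_5 = 5, pos_y_5 = 7.5, pos_z_5 = 1, height_5 = 3.5, pos_x_6 = 8, pos_y_6 = 5, pos_z_6 = 5, depth_6 = 3, height_6 = 2, pos_x_7 = 4.5, pos_y_7 = 5.5, pos_z_7 = 5, height_7 = 3.5, pos_x_8 = 4, pos_y_8 = 1.5, pos_z_8 = 4.5, radius_8 = 1.5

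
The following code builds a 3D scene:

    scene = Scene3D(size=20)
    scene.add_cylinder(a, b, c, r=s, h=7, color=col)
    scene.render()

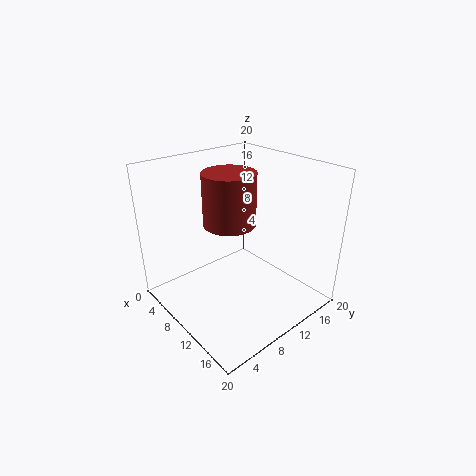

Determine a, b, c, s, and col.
a = 9.75, b = 8.75, c = 12.5, s = 3.5, col = 'brown'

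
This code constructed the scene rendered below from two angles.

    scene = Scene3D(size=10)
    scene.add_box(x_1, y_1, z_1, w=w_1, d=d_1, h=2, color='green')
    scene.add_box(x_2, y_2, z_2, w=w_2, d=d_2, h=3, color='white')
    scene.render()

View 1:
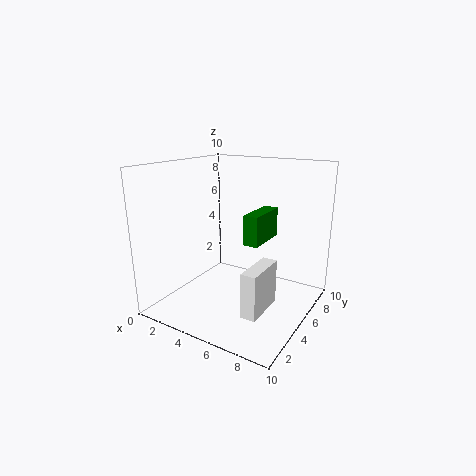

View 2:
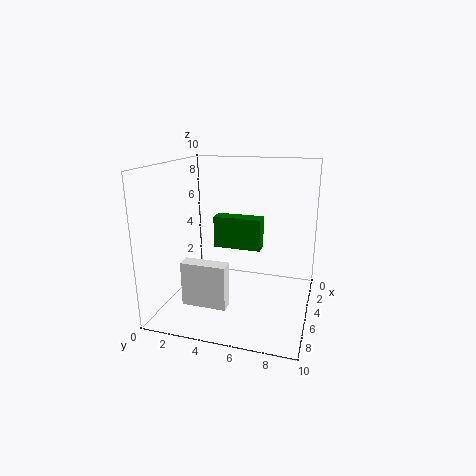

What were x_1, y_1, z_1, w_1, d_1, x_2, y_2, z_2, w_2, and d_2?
x_1 = 6; y_1 = 4; z_1 = 5; w_1 = 1; d_1 = 3; x_2 = 7; y_2 = 2; z_2 = 1; w_2 = 1; d_2 = 3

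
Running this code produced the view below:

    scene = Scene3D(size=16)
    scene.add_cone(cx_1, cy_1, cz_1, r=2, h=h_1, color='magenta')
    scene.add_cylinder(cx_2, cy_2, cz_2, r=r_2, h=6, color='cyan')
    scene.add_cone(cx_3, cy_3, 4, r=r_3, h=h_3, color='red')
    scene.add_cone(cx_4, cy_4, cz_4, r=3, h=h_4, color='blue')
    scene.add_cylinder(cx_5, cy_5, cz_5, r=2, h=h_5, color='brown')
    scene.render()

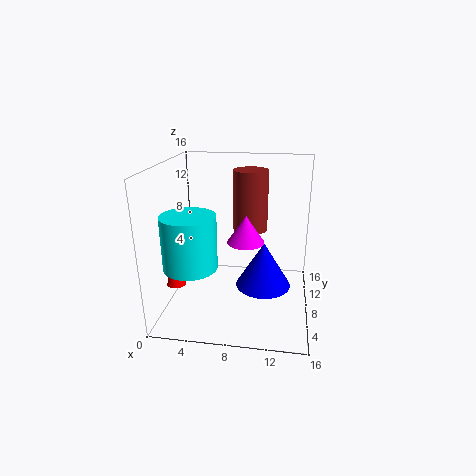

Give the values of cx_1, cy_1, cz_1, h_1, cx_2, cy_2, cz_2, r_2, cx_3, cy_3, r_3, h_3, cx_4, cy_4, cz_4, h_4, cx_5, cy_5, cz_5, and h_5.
cx_1 = 9
cy_1 = 7
cz_1 = 8
h_1 = 3
cx_2 = 3
cy_2 = 6
cz_2 = 5
r_2 = 3
cx_3 = 2
cy_3 = 4
r_3 = 1
h_3 = 4
cx_4 = 11
cy_4 = 7
cz_4 = 3
h_4 = 5
cx_5 = 9
cy_5 = 11
cz_5 = 8
h_5 = 7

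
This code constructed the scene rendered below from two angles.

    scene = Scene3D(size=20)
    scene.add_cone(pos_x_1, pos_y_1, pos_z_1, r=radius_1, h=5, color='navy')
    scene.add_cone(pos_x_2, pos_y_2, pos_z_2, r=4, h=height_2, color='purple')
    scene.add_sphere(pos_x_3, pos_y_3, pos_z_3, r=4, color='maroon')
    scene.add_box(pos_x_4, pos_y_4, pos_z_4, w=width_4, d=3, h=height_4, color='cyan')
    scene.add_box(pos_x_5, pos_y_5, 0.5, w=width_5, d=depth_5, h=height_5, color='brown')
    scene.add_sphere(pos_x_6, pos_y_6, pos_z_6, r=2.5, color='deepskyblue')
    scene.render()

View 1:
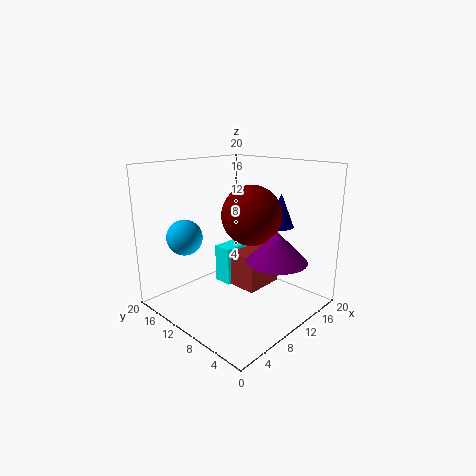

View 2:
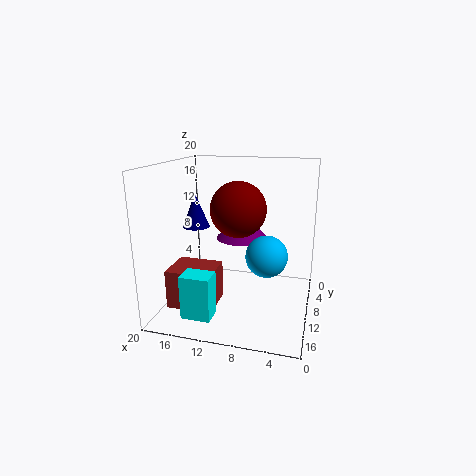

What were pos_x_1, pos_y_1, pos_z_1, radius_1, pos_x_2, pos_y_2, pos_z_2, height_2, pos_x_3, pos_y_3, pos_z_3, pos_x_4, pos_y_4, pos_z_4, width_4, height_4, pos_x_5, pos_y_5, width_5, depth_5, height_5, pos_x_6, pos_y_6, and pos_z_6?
pos_x_1 = 17; pos_y_1 = 8; pos_z_1 = 10.5; radius_1 = 2; pos_x_2 = 11; pos_y_2 = 4; pos_z_2 = 8; height_2 = 4; pos_x_3 = 10.5; pos_y_3 = 8; pos_z_3 = 13.5; pos_x_4 = 12; pos_y_4 = 14; pos_z_4 = 0.5; width_4 = 4; height_4 = 6; pos_x_5 = 12.5; pos_y_5 = 9.5; width_5 = 6.5; depth_5 = 5.5; height_5 = 5.5; pos_x_6 = 5; pos_y_6 = 15.5; pos_z_6 = 10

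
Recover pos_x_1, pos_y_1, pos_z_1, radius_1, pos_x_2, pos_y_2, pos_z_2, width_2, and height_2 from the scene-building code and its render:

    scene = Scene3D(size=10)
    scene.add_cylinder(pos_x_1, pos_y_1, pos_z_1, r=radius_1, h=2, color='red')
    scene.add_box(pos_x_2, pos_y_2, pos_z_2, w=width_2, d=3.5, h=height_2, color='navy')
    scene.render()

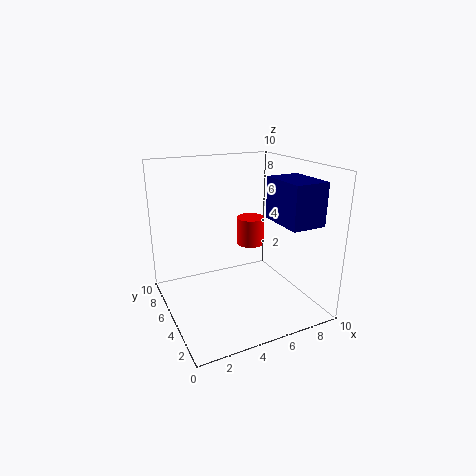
pos_x_1 = 6.5
pos_y_1 = 6
pos_z_1 = 4
radius_1 = 1
pos_x_2 = 7.5
pos_y_2 = 2
pos_z_2 = 6
width_2 = 2.5
height_2 = 3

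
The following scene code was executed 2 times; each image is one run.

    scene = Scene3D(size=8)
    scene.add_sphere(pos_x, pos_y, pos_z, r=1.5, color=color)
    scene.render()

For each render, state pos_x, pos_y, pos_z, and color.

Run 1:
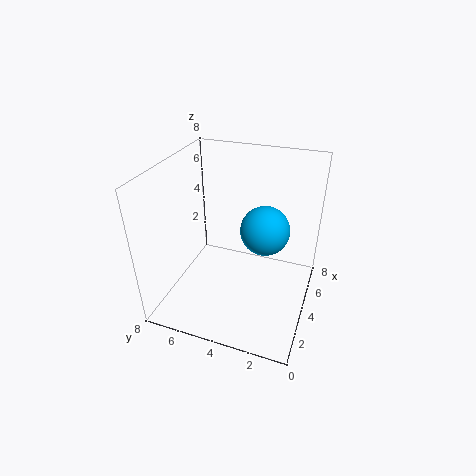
pos_x = 6; pos_y = 3; pos_z = 3.5; color = 'deepskyblue'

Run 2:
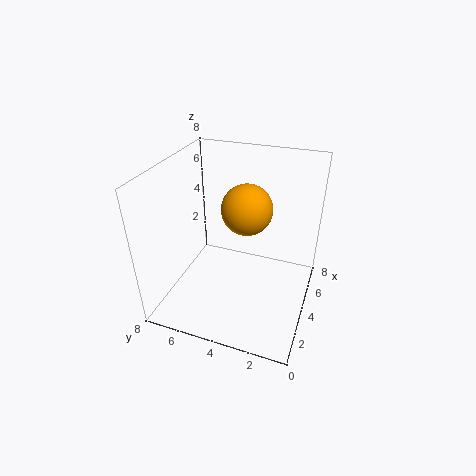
pos_x = 5.5; pos_y = 4; pos_z = 5; color = 'orange'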